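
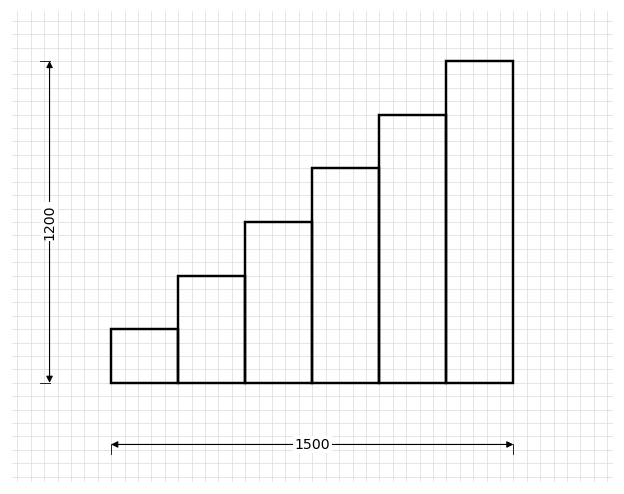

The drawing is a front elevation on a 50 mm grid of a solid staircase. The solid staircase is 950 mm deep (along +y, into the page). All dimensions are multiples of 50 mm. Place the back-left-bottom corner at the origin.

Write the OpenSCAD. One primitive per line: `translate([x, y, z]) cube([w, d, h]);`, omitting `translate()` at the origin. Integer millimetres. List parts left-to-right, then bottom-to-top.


cube([250, 950, 200]);
translate([250, 0, 0]) cube([250, 950, 400]);
translate([500, 0, 0]) cube([250, 950, 600]);
translate([750, 0, 0]) cube([250, 950, 800]);
translate([1000, 0, 0]) cube([250, 950, 1000]);
translate([1250, 0, 0]) cube([250, 950, 1200]);


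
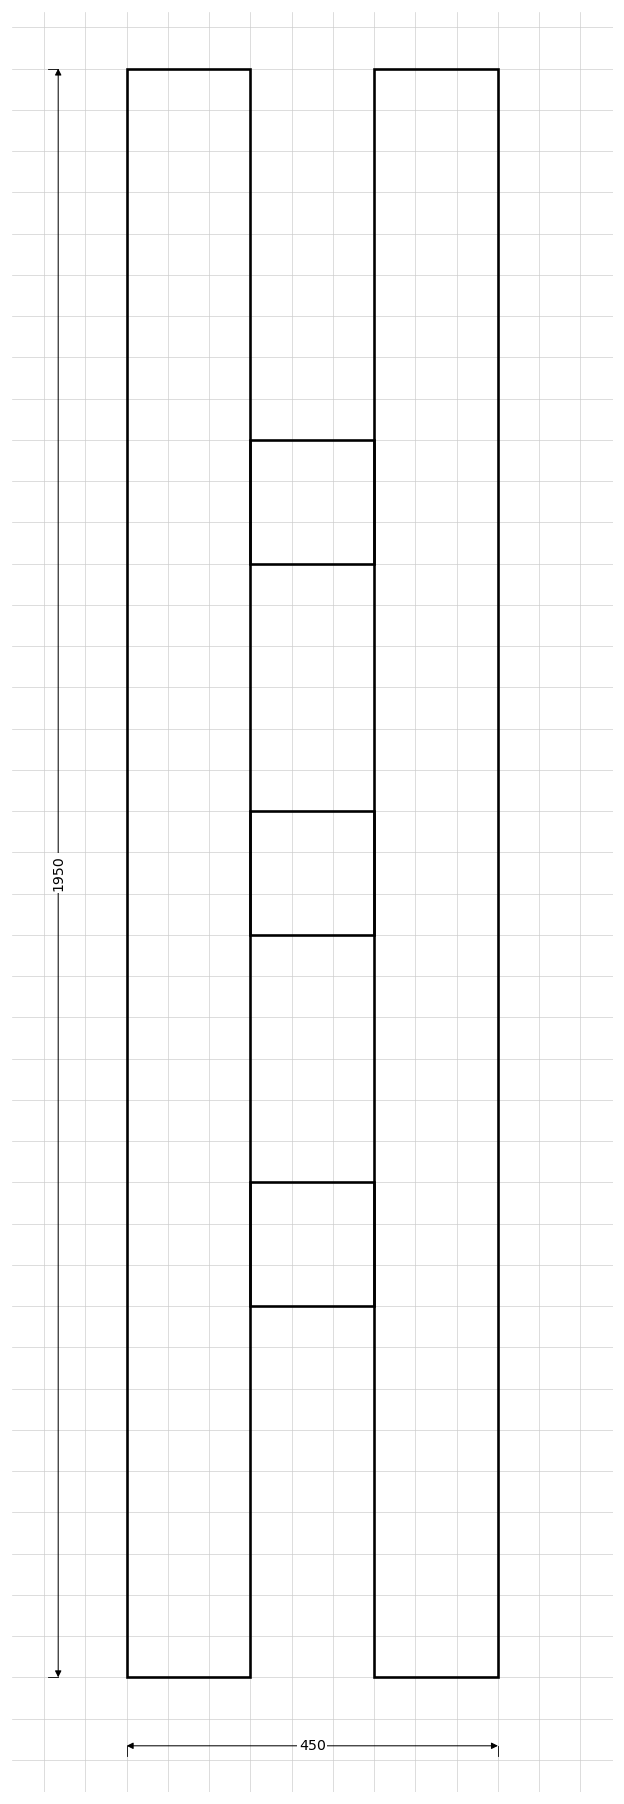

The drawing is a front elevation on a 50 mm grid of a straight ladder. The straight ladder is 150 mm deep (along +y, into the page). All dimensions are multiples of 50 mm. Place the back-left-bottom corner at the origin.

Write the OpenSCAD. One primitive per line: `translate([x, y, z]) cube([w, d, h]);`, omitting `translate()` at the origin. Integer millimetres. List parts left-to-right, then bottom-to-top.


cube([150, 150, 1950]);
translate([150, 0, 450]) cube([150, 150, 150]);
translate([150, 0, 900]) cube([150, 150, 150]);
translate([150, 0, 1350]) cube([150, 150, 150]);
translate([300, 0, 0]) cube([150, 150, 1950]);


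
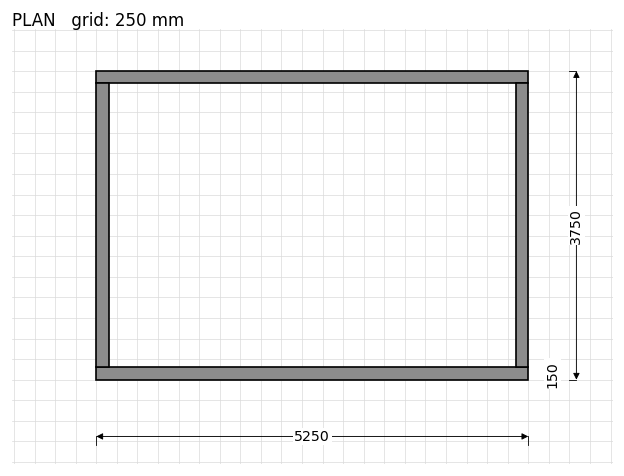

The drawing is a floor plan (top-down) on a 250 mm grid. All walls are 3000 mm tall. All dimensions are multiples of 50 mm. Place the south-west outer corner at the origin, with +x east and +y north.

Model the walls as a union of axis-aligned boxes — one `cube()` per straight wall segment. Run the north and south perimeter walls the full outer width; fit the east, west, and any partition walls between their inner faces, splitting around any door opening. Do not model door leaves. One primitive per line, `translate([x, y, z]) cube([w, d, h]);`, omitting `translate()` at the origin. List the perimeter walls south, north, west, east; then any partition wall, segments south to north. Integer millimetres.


cube([5250, 150, 3000]);
translate([0, 3600, 0]) cube([5250, 150, 3000]);
translate([0, 150, 0]) cube([150, 3450, 3000]);
translate([5100, 150, 0]) cube([150, 3450, 3000]);


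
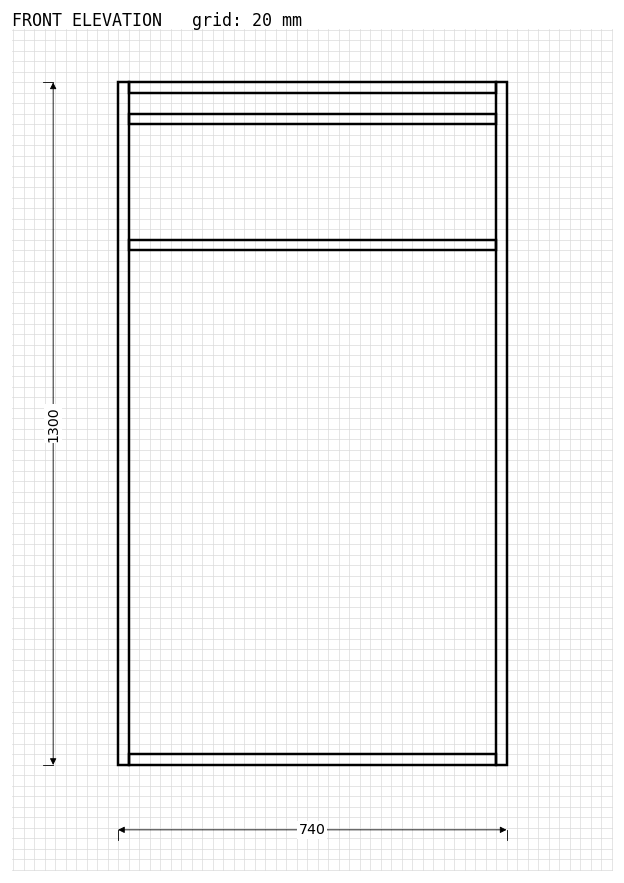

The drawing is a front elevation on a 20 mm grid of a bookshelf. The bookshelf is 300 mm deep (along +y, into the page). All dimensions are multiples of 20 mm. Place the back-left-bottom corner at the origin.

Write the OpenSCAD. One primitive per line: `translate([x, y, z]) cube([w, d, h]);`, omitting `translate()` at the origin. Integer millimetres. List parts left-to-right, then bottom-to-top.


cube([20, 300, 1300]);
translate([20, 0, 0]) cube([700, 300, 20]);
translate([20, 0, 980]) cube([700, 300, 20]);
translate([20, 0, 1220]) cube([700, 300, 20]);
translate([20, 0, 1280]) cube([700, 300, 20]);
translate([720, 0, 0]) cube([20, 300, 1300]);


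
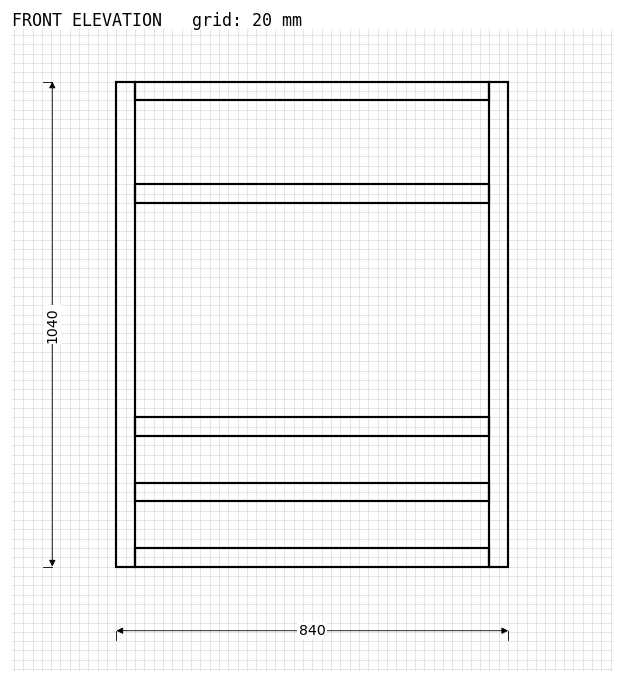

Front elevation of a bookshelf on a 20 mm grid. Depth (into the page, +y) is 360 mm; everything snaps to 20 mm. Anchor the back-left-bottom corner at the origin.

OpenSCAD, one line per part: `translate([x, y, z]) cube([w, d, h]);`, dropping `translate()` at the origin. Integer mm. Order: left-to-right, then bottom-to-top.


cube([40, 360, 1040]);
translate([40, 0, 0]) cube([760, 360, 40]);
translate([40, 0, 140]) cube([760, 360, 40]);
translate([40, 0, 280]) cube([760, 360, 40]);
translate([40, 0, 780]) cube([760, 360, 40]);
translate([40, 0, 1000]) cube([760, 360, 40]);
translate([800, 0, 0]) cube([40, 360, 1040]);


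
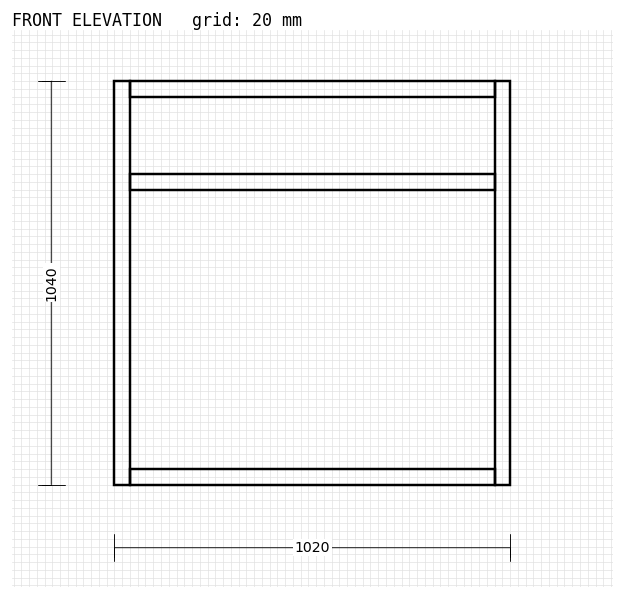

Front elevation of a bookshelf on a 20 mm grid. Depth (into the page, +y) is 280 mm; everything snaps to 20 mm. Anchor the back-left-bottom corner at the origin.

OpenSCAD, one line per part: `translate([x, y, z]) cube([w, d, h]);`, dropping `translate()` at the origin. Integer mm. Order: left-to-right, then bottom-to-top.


cube([40, 280, 1040]);
translate([40, 0, 0]) cube([940, 280, 40]);
translate([40, 0, 760]) cube([940, 280, 40]);
translate([40, 0, 1000]) cube([940, 280, 40]);
translate([980, 0, 0]) cube([40, 280, 1040]);


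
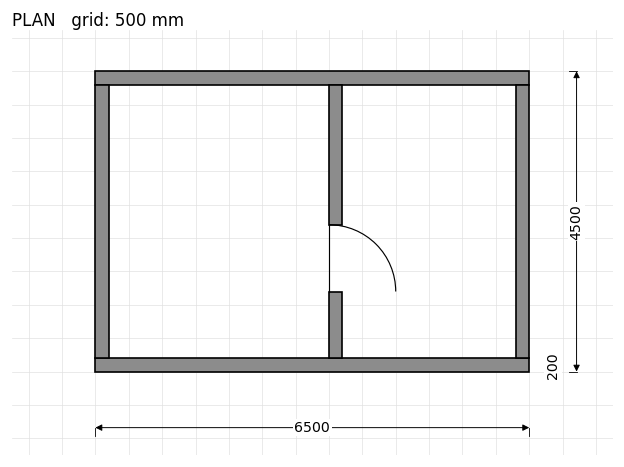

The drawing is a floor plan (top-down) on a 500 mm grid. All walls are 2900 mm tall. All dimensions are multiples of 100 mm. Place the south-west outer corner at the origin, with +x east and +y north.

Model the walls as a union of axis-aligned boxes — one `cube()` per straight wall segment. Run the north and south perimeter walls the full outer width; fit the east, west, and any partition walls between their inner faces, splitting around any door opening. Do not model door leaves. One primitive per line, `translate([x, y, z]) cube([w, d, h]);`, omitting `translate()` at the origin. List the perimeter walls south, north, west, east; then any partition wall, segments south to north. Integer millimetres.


cube([6500, 200, 2900]);
translate([0, 4300, 0]) cube([6500, 200, 2900]);
translate([0, 200, 0]) cube([200, 4100, 2900]);
translate([6300, 200, 0]) cube([200, 4100, 2900]);
translate([3500, 200, 0]) cube([200, 1000, 2900]);
translate([3500, 2200, 0]) cube([200, 2100, 2900]);


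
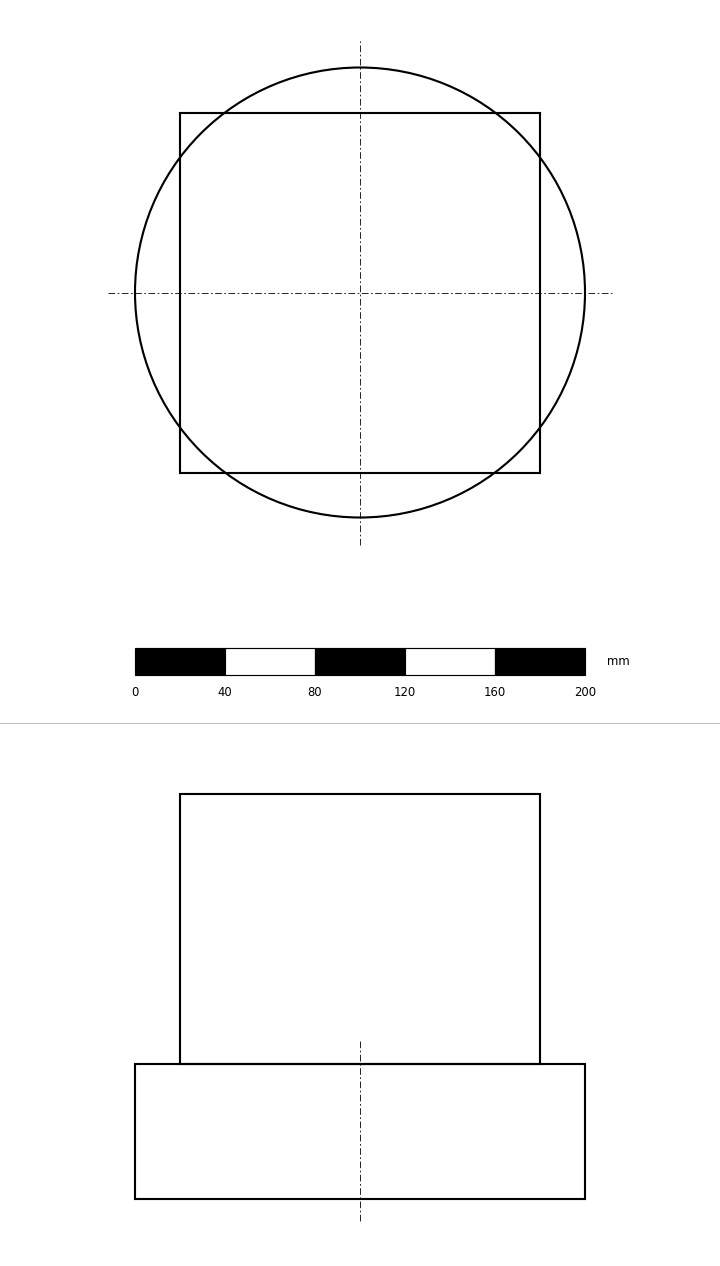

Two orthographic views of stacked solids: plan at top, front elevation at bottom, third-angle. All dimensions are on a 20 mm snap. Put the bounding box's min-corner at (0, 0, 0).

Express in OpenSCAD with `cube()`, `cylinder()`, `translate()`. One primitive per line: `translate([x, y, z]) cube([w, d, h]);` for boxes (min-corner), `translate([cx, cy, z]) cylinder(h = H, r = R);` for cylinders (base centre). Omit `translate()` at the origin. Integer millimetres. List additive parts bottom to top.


translate([100, 100, 0]) cylinder(h = 60, r = 100);
translate([20, 20, 60]) cube([160, 160, 120]);


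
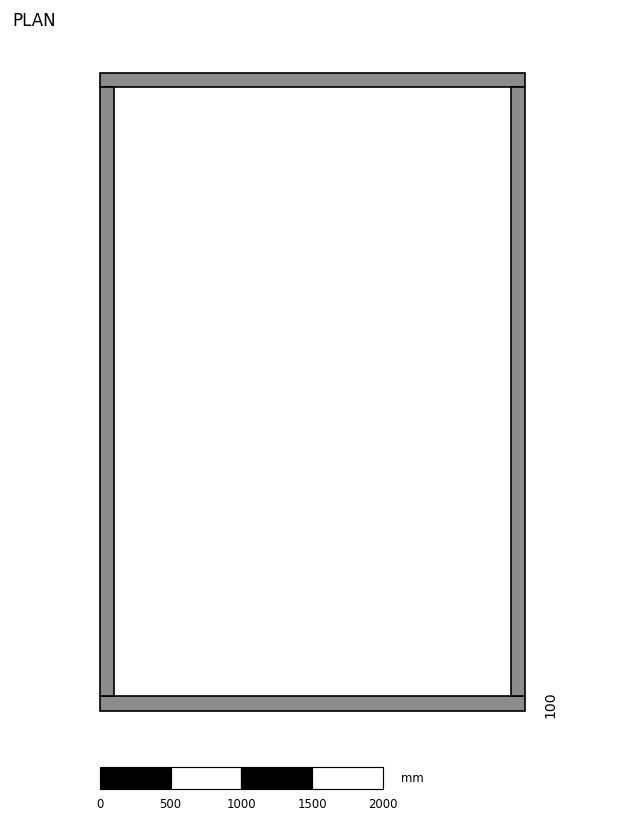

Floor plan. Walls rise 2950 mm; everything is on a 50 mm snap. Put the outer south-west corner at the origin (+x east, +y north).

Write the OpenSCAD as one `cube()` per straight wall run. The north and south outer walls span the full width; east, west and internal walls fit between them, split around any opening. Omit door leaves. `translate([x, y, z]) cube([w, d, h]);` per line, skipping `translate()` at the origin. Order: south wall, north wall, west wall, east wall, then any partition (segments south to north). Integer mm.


cube([3000, 100, 2950]);
translate([0, 4400, 0]) cube([3000, 100, 2950]);
translate([0, 100, 0]) cube([100, 4300, 2950]);
translate([2900, 100, 0]) cube([100, 4300, 2950]);


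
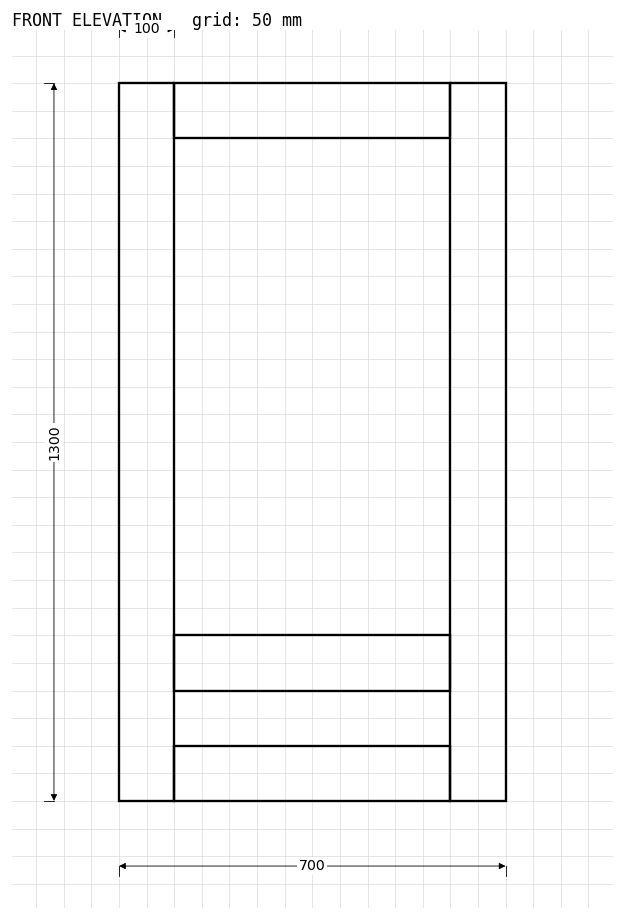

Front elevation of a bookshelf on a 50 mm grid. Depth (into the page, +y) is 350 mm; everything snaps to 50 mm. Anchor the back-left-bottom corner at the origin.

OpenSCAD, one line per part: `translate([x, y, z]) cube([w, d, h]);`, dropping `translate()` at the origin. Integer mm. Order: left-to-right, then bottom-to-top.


cube([100, 350, 1300]);
translate([100, 0, 0]) cube([500, 350, 100]);
translate([100, 0, 200]) cube([500, 350, 100]);
translate([100, 0, 1200]) cube([500, 350, 100]);
translate([600, 0, 0]) cube([100, 350, 1300]);


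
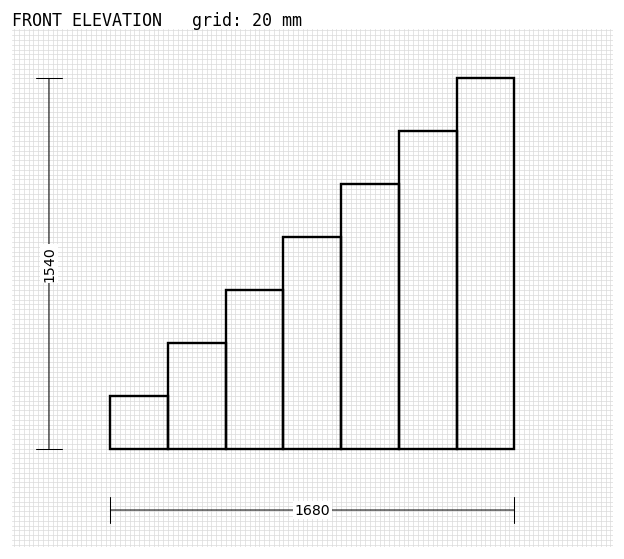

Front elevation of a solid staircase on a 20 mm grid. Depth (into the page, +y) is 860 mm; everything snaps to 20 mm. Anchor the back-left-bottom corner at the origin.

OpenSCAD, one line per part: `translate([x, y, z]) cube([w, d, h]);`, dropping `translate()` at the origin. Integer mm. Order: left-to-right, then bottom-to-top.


cube([240, 860, 220]);
translate([240, 0, 0]) cube([240, 860, 440]);
translate([480, 0, 0]) cube([240, 860, 660]);
translate([720, 0, 0]) cube([240, 860, 880]);
translate([960, 0, 0]) cube([240, 860, 1100]);
translate([1200, 0, 0]) cube([240, 860, 1320]);
translate([1440, 0, 0]) cube([240, 860, 1540]);


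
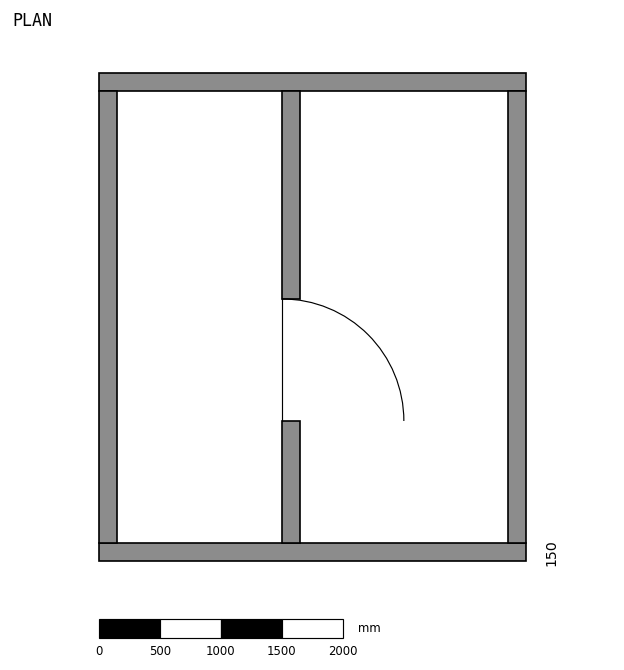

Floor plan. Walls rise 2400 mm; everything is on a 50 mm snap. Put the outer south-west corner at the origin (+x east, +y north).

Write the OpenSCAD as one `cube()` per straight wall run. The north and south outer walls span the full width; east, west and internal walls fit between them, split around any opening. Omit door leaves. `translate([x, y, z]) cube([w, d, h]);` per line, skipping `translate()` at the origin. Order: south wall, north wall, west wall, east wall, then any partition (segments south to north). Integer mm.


cube([3500, 150, 2400]);
translate([0, 3850, 0]) cube([3500, 150, 2400]);
translate([0, 150, 0]) cube([150, 3700, 2400]);
translate([3350, 150, 0]) cube([150, 3700, 2400]);
translate([1500, 150, 0]) cube([150, 1000, 2400]);
translate([1500, 2150, 0]) cube([150, 1700, 2400]);


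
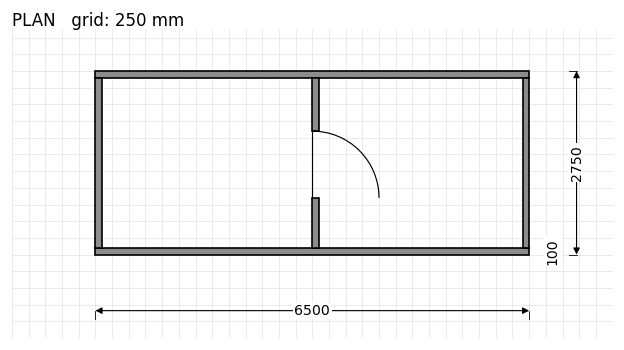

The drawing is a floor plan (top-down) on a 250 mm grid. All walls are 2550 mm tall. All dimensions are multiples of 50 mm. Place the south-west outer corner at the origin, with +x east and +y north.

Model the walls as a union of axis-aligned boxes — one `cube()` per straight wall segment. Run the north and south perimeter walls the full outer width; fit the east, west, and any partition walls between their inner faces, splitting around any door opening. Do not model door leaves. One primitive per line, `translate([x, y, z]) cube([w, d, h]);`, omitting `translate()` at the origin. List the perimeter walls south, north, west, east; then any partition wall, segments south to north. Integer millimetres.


cube([6500, 100, 2550]);
translate([0, 2650, 0]) cube([6500, 100, 2550]);
translate([0, 100, 0]) cube([100, 2550, 2550]);
translate([6400, 100, 0]) cube([100, 2550, 2550]);
translate([3250, 100, 0]) cube([100, 750, 2550]);
translate([3250, 1850, 0]) cube([100, 800, 2550]);


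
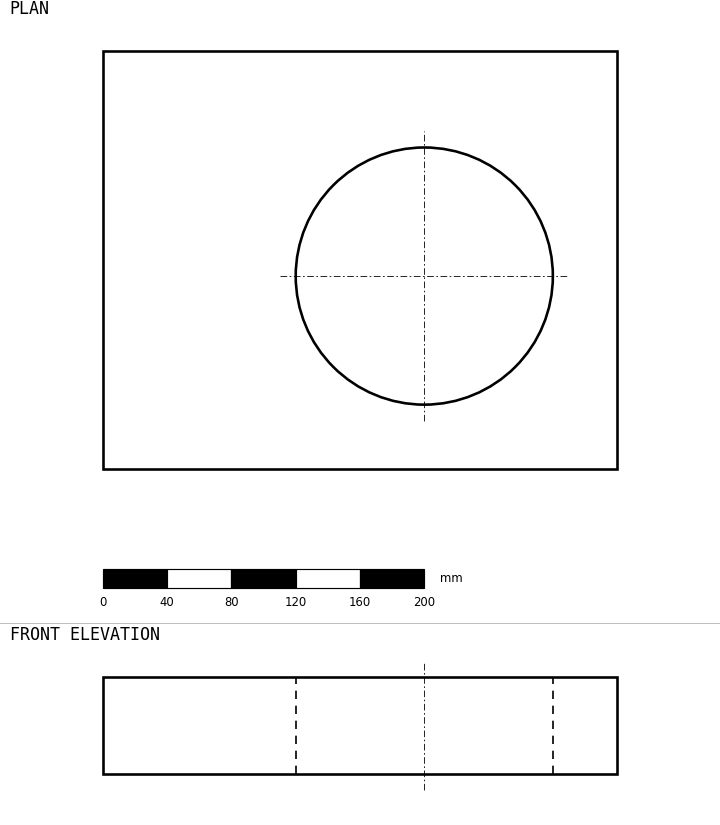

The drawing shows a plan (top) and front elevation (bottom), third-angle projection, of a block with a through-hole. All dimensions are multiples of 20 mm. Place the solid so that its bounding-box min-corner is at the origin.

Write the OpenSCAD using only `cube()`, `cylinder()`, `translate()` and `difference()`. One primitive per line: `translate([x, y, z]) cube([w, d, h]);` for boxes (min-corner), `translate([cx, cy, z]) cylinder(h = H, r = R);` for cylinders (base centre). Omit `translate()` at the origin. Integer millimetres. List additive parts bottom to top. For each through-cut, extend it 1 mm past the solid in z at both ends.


difference() {
  cube([320, 260, 60]);
  translate([200, 120, -1]) cylinder(h = 62, r = 80);
}


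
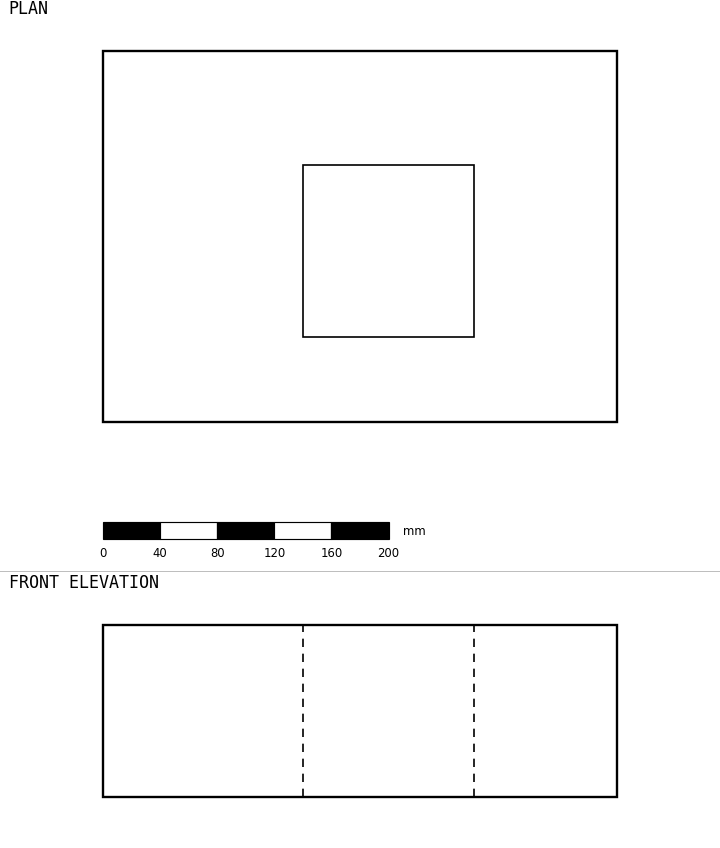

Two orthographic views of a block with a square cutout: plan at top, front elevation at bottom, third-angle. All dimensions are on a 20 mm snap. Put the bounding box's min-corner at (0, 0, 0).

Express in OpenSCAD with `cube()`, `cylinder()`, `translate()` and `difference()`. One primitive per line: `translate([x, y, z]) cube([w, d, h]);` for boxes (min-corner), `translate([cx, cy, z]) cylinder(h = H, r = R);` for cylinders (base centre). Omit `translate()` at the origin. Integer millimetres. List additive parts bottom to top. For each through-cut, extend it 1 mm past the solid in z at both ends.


difference() {
  cube([360, 260, 120]);
  translate([140, 60, -1]) cube([120, 120, 122]);
}


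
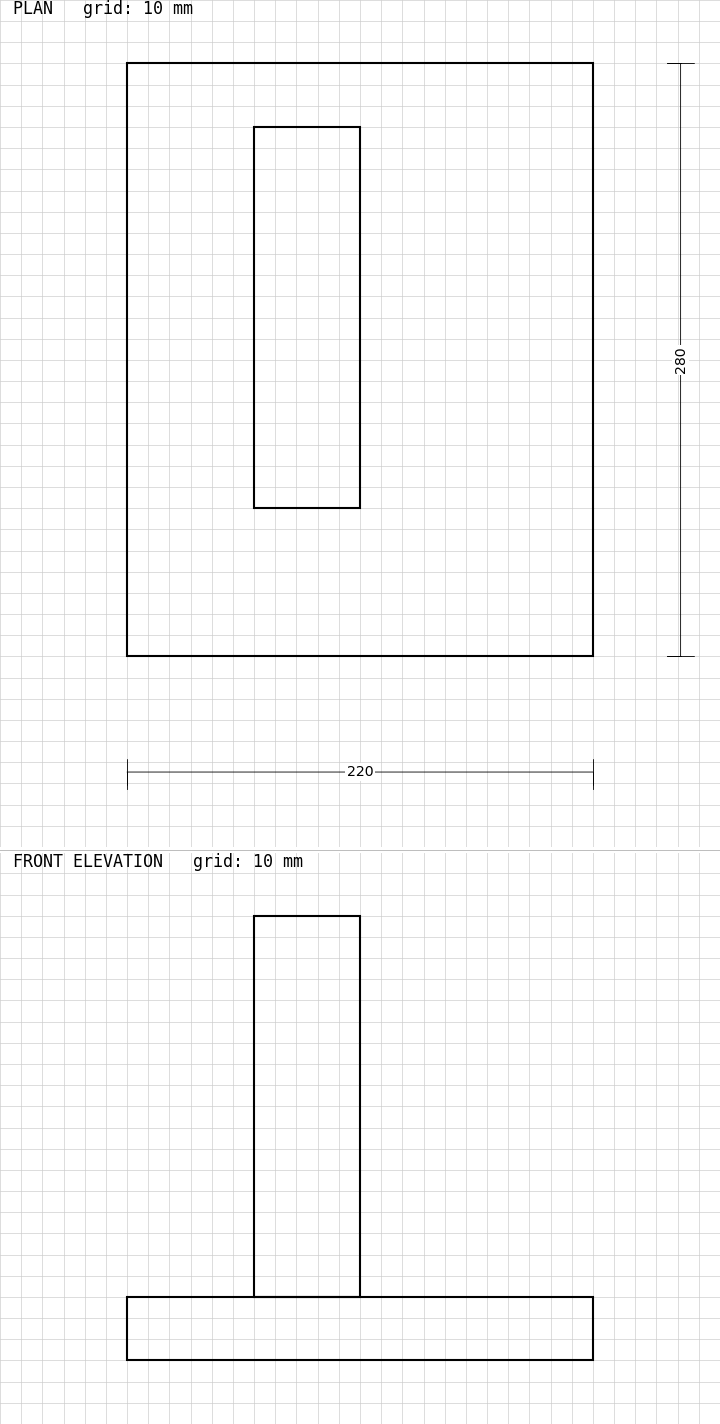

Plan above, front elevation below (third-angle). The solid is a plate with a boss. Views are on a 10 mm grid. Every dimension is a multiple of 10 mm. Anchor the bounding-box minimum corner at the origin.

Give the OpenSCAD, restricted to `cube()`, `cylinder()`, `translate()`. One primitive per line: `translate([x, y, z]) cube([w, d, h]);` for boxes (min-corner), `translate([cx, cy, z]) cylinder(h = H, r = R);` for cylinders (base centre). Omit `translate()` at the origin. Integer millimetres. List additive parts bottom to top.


cube([220, 280, 30]);
translate([60, 70, 30]) cube([50, 180, 180]);


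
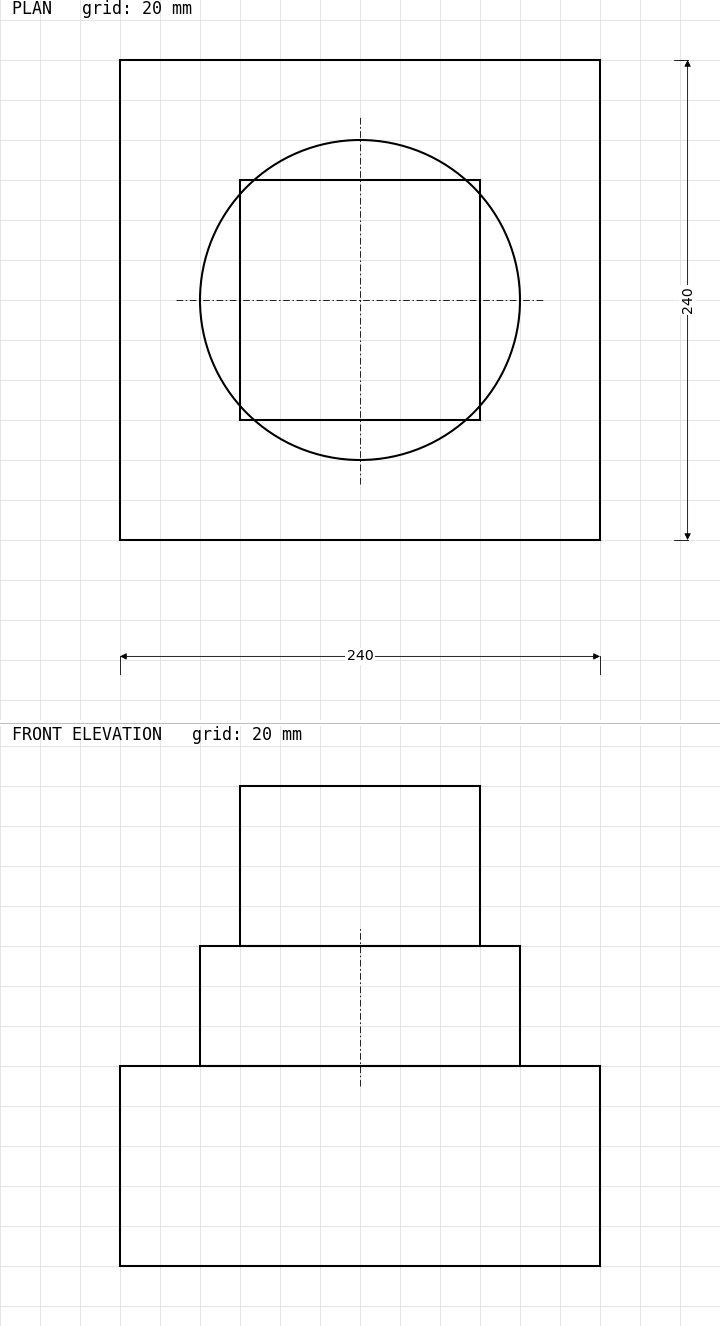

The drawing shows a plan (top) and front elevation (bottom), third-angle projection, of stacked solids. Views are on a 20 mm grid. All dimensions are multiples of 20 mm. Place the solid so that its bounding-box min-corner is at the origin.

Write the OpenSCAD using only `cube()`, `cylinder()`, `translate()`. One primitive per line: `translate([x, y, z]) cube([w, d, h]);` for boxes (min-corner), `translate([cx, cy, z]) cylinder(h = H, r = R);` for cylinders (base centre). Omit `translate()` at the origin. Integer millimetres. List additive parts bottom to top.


cube([240, 240, 100]);
translate([120, 120, 100]) cylinder(h = 60, r = 80);
translate([60, 60, 160]) cube([120, 120, 80]);


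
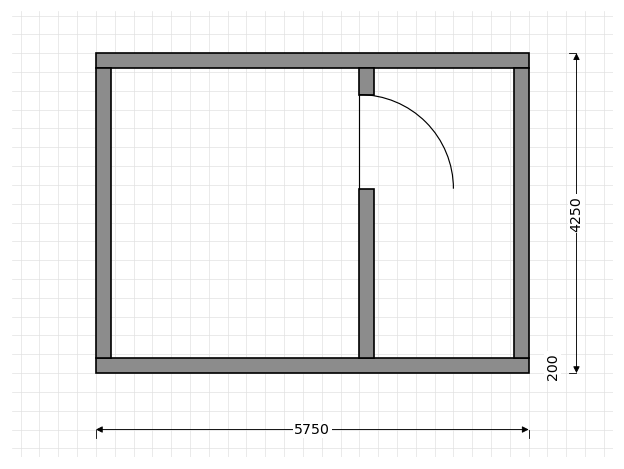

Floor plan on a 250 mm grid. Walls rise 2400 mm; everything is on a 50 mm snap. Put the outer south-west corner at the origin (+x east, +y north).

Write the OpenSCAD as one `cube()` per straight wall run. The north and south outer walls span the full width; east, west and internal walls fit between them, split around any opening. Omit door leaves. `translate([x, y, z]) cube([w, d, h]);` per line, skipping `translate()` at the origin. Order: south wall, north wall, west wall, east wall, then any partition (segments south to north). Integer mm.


cube([5750, 200, 2400]);
translate([0, 4050, 0]) cube([5750, 200, 2400]);
translate([0, 200, 0]) cube([200, 3850, 2400]);
translate([5550, 200, 0]) cube([200, 3850, 2400]);
translate([3500, 200, 0]) cube([200, 2250, 2400]);
translate([3500, 3700, 0]) cube([200, 350, 2400]);


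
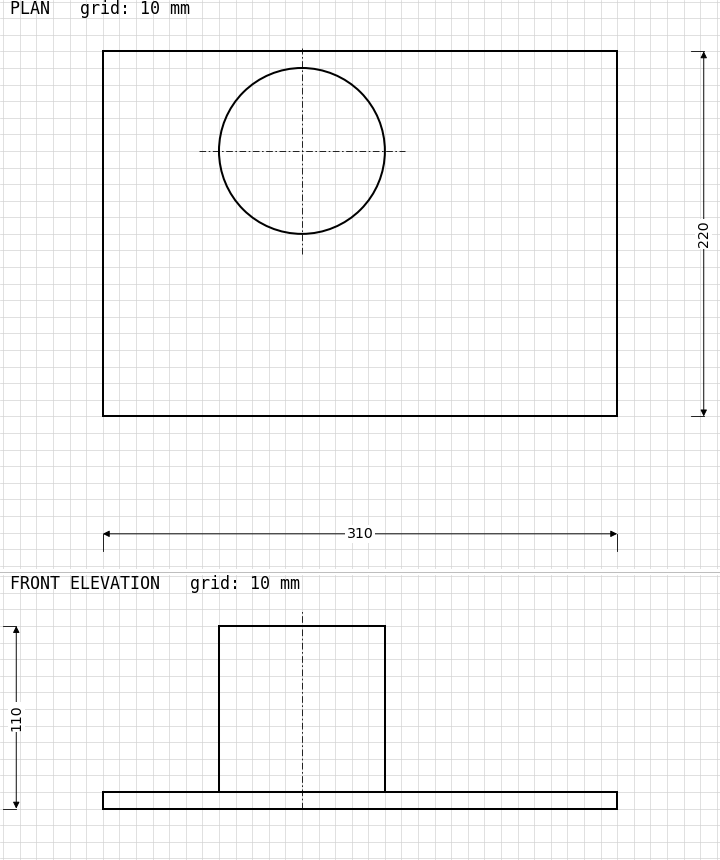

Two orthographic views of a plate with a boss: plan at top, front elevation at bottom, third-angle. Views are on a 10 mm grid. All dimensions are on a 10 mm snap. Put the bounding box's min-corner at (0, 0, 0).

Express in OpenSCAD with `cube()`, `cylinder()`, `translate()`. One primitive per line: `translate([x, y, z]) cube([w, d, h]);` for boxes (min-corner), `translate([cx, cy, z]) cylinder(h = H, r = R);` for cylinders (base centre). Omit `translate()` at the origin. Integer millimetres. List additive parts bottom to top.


cube([310, 220, 10]);
translate([120, 160, 10]) cylinder(h = 100, r = 50);


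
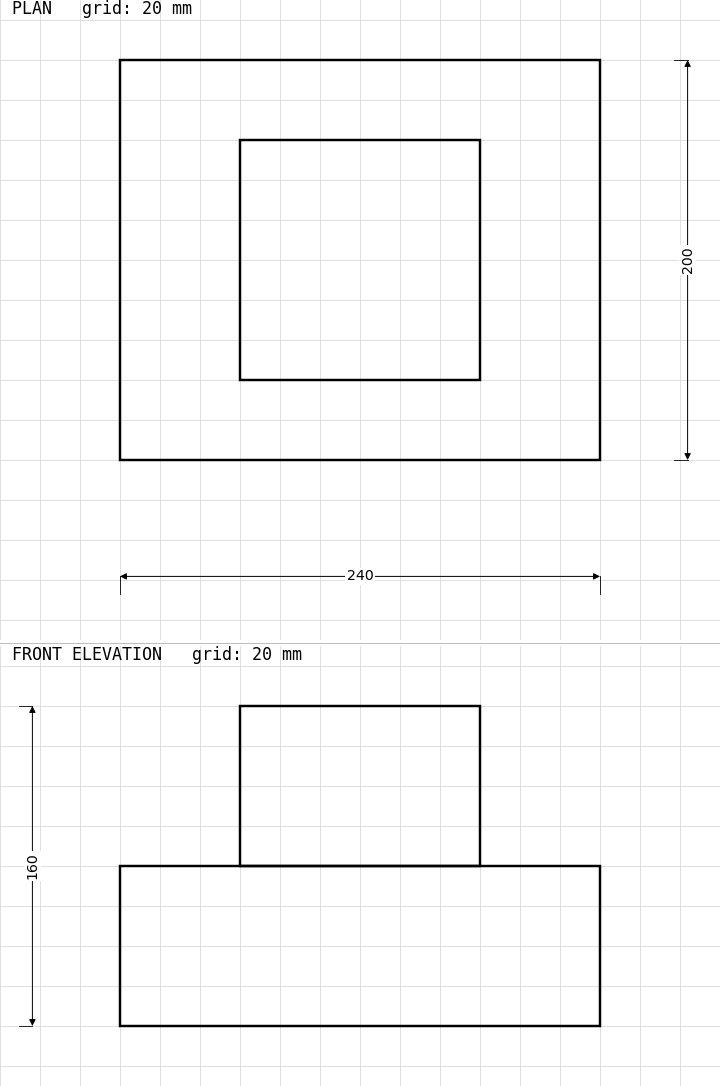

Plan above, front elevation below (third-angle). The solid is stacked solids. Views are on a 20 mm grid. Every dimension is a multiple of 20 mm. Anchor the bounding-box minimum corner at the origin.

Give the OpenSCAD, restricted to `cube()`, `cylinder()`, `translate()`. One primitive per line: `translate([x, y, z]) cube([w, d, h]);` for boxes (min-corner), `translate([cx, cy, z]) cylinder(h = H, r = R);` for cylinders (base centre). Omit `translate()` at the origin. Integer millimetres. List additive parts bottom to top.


cube([240, 200, 80]);
translate([60, 40, 80]) cube([120, 120, 80]);


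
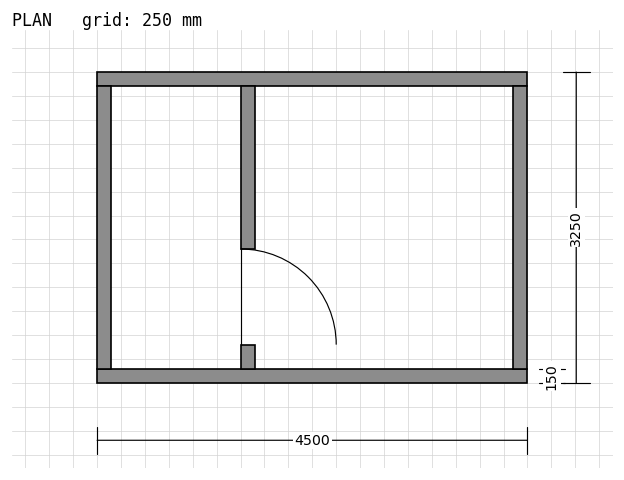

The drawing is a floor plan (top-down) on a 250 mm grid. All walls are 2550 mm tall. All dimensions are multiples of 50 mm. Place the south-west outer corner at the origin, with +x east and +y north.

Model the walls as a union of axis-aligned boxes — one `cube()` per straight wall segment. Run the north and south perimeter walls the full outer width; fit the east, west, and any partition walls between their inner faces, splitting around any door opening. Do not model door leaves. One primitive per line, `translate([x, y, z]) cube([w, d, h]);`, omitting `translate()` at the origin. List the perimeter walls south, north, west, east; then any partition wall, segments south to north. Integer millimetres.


cube([4500, 150, 2550]);
translate([0, 3100, 0]) cube([4500, 150, 2550]);
translate([0, 150, 0]) cube([150, 2950, 2550]);
translate([4350, 150, 0]) cube([150, 2950, 2550]);
translate([1500, 150, 0]) cube([150, 250, 2550]);
translate([1500, 1400, 0]) cube([150, 1700, 2550]);


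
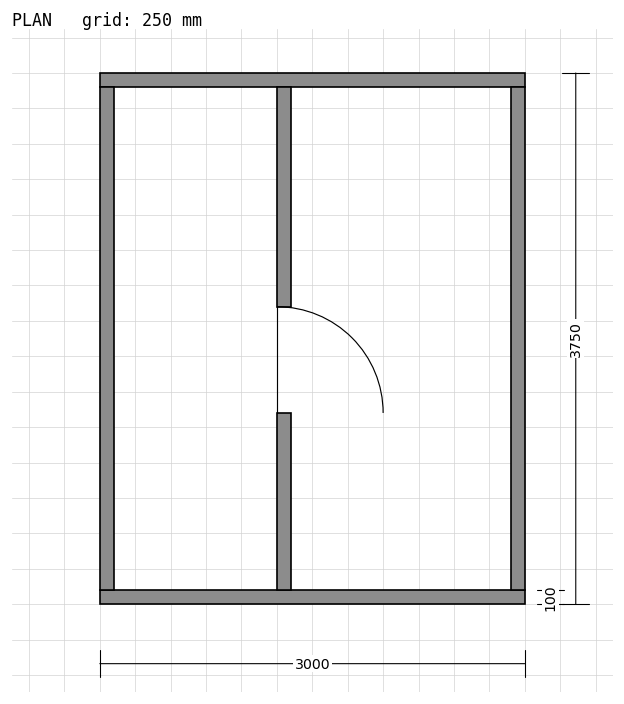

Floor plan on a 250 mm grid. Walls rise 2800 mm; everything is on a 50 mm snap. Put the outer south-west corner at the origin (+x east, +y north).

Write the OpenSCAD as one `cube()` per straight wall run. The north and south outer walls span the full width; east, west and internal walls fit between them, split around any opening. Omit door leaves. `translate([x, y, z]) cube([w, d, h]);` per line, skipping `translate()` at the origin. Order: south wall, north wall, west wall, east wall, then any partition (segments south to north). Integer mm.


cube([3000, 100, 2800]);
translate([0, 3650, 0]) cube([3000, 100, 2800]);
translate([0, 100, 0]) cube([100, 3550, 2800]);
translate([2900, 100, 0]) cube([100, 3550, 2800]);
translate([1250, 100, 0]) cube([100, 1250, 2800]);
translate([1250, 2100, 0]) cube([100, 1550, 2800]);


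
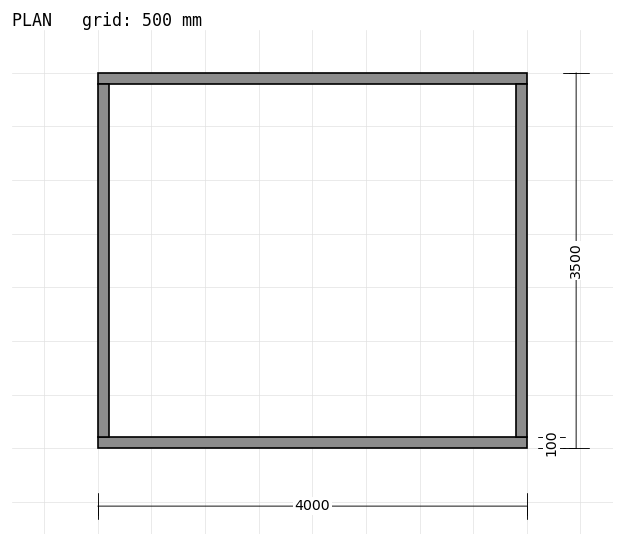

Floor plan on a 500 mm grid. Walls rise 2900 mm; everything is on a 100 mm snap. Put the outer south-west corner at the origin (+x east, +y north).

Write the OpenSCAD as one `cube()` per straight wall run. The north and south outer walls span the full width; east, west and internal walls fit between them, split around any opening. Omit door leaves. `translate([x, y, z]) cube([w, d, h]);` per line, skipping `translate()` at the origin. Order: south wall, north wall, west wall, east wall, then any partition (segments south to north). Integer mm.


cube([4000, 100, 2900]);
translate([0, 3400, 0]) cube([4000, 100, 2900]);
translate([0, 100, 0]) cube([100, 3300, 2900]);
translate([3900, 100, 0]) cube([100, 3300, 2900]);


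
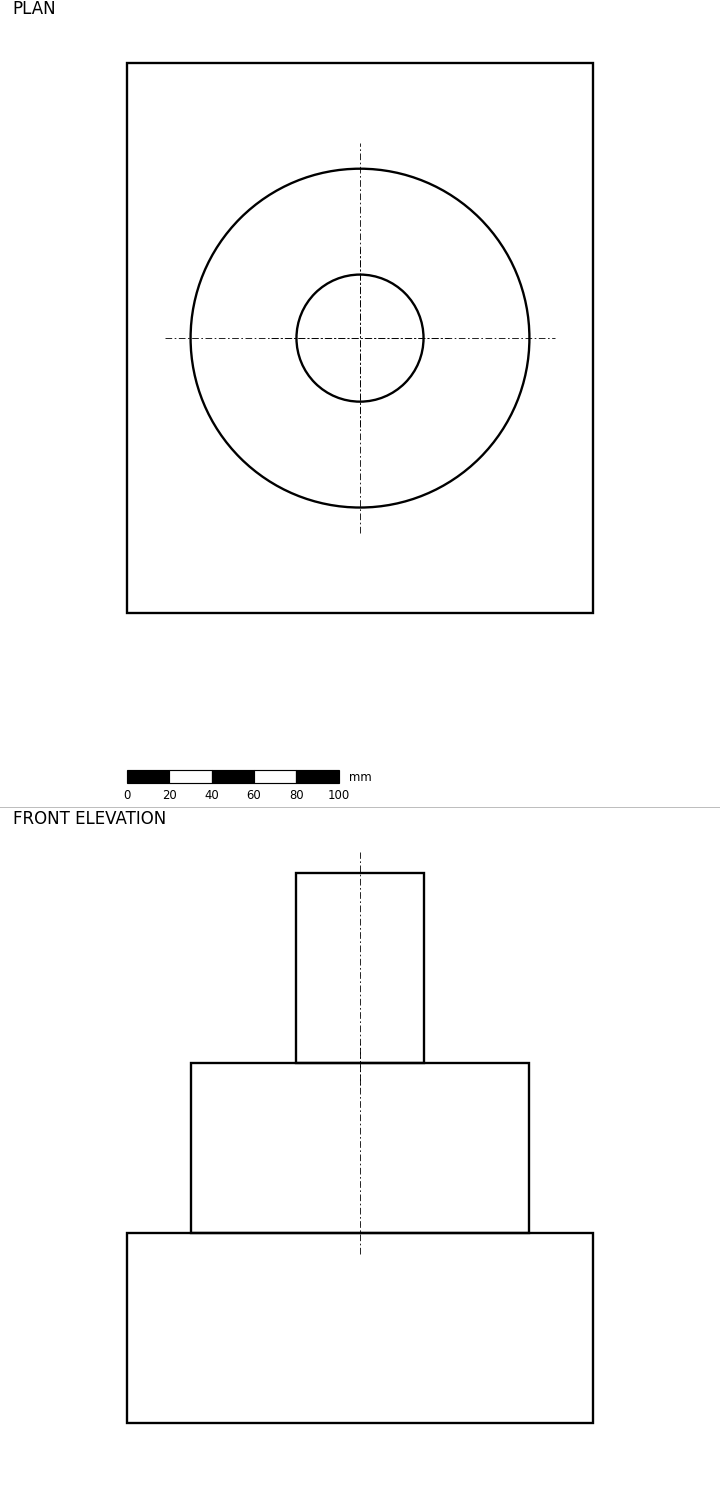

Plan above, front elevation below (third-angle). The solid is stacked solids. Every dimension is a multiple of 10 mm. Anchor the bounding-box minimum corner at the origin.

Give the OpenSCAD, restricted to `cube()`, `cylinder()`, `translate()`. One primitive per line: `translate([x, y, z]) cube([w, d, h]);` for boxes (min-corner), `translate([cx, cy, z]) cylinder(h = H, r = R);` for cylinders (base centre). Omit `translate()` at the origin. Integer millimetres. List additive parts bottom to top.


cube([220, 260, 90]);
translate([110, 130, 90]) cylinder(h = 80, r = 80);
translate([110, 130, 170]) cylinder(h = 90, r = 30);


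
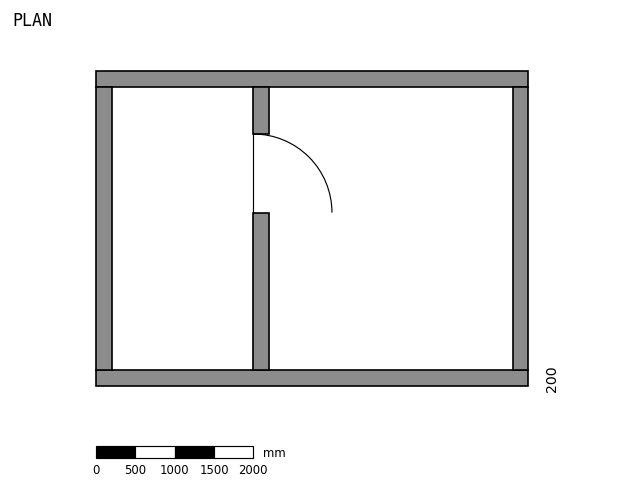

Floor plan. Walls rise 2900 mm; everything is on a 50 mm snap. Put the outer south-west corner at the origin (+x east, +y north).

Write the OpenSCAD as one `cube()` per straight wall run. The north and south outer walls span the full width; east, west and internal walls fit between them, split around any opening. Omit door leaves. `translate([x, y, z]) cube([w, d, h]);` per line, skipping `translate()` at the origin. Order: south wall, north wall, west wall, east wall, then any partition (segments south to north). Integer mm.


cube([5500, 200, 2900]);
translate([0, 3800, 0]) cube([5500, 200, 2900]);
translate([0, 200, 0]) cube([200, 3600, 2900]);
translate([5300, 200, 0]) cube([200, 3600, 2900]);
translate([2000, 200, 0]) cube([200, 2000, 2900]);
translate([2000, 3200, 0]) cube([200, 600, 2900]);


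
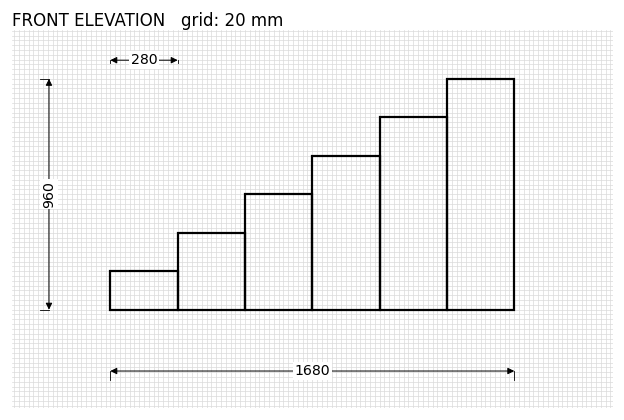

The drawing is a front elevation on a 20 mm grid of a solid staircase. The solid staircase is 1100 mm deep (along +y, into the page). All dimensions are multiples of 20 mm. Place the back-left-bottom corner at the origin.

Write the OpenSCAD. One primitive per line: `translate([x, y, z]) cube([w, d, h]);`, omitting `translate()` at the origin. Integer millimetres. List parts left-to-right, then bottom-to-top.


cube([280, 1100, 160]);
translate([280, 0, 0]) cube([280, 1100, 320]);
translate([560, 0, 0]) cube([280, 1100, 480]);
translate([840, 0, 0]) cube([280, 1100, 640]);
translate([1120, 0, 0]) cube([280, 1100, 800]);
translate([1400, 0, 0]) cube([280, 1100, 960]);


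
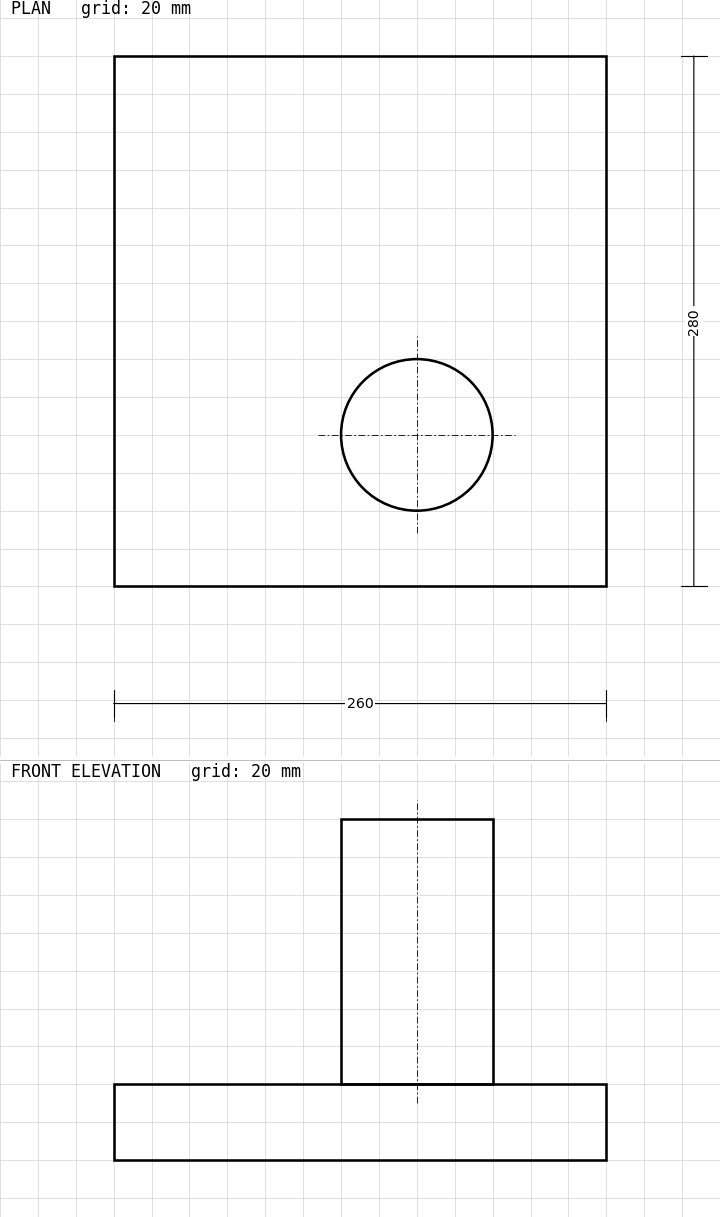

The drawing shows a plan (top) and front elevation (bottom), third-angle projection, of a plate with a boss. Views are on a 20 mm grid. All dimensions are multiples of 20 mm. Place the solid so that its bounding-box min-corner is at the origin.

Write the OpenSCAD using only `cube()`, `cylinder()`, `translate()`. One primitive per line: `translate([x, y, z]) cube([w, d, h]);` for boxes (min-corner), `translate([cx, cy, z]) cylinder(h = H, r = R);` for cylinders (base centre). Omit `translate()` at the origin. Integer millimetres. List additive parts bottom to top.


cube([260, 280, 40]);
translate([160, 80, 40]) cylinder(h = 140, r = 40);


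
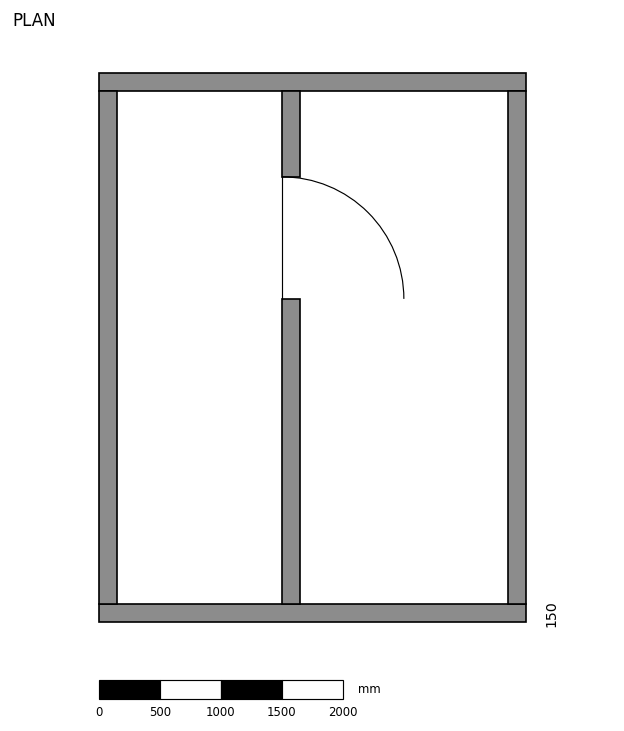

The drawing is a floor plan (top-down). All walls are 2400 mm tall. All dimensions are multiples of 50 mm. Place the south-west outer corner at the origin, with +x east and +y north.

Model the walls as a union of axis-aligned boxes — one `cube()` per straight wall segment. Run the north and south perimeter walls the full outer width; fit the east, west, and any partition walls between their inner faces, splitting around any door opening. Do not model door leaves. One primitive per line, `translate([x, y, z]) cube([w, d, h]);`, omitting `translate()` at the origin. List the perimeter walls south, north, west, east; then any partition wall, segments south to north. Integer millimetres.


cube([3500, 150, 2400]);
translate([0, 4350, 0]) cube([3500, 150, 2400]);
translate([0, 150, 0]) cube([150, 4200, 2400]);
translate([3350, 150, 0]) cube([150, 4200, 2400]);
translate([1500, 150, 0]) cube([150, 2500, 2400]);
translate([1500, 3650, 0]) cube([150, 700, 2400]);


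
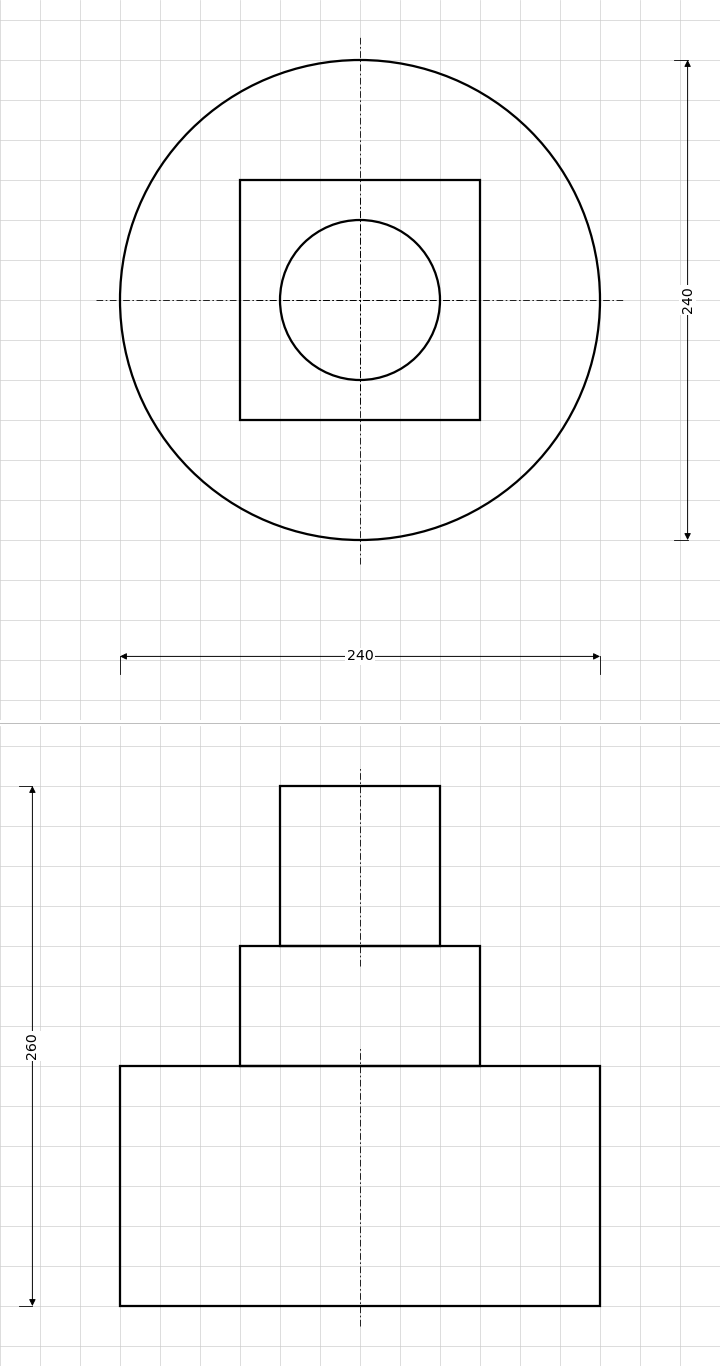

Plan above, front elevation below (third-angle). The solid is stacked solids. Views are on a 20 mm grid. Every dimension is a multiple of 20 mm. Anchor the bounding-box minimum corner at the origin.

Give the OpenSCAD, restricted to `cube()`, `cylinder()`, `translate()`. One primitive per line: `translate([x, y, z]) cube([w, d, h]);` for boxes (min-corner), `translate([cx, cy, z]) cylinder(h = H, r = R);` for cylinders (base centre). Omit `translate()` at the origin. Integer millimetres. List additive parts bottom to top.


translate([120, 120, 0]) cylinder(h = 120, r = 120);
translate([60, 60, 120]) cube([120, 120, 60]);
translate([120, 120, 180]) cylinder(h = 80, r = 40);


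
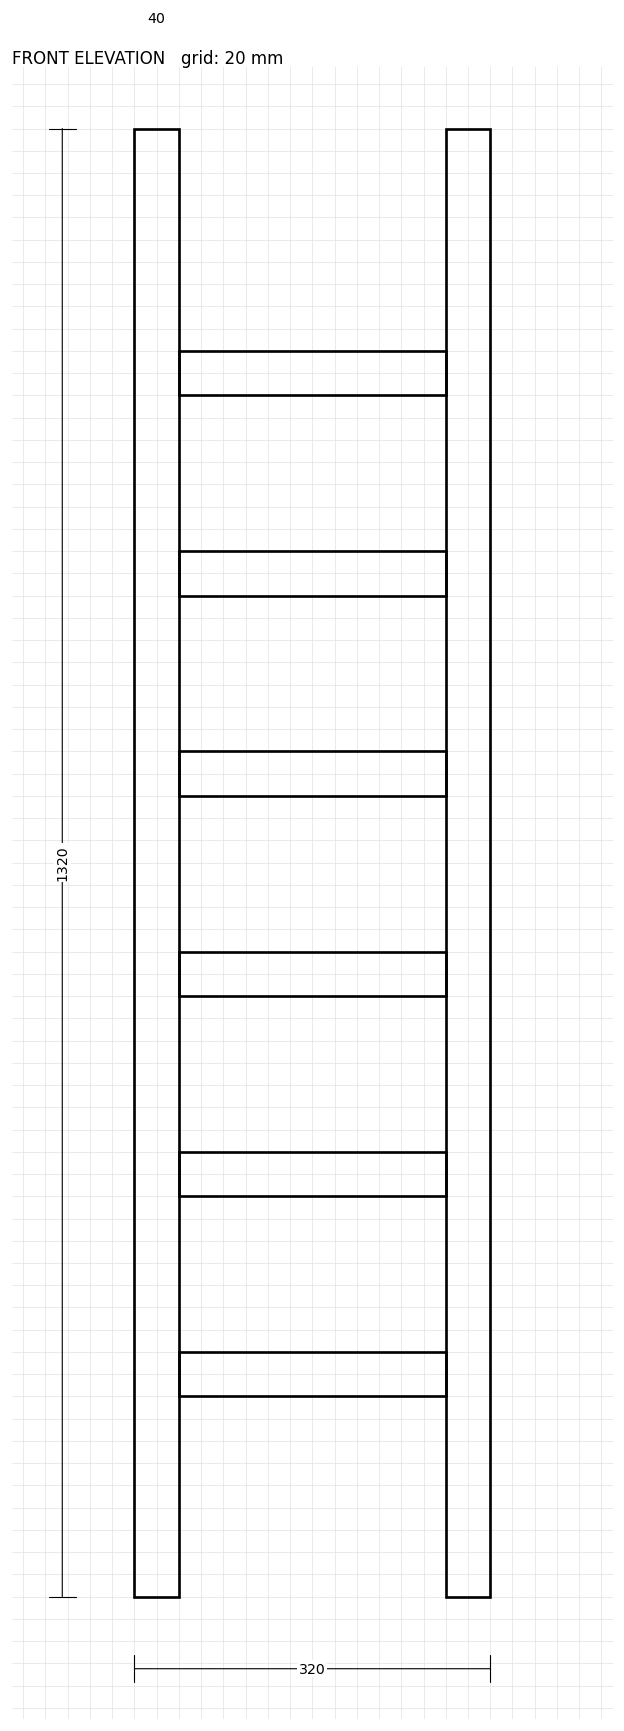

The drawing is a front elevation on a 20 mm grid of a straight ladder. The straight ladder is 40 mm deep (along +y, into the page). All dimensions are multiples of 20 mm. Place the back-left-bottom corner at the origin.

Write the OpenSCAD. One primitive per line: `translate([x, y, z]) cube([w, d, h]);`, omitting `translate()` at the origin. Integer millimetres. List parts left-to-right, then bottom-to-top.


cube([40, 40, 1320]);
translate([40, 0, 180]) cube([240, 40, 40]);
translate([40, 0, 360]) cube([240, 40, 40]);
translate([40, 0, 540]) cube([240, 40, 40]);
translate([40, 0, 720]) cube([240, 40, 40]);
translate([40, 0, 900]) cube([240, 40, 40]);
translate([40, 0, 1080]) cube([240, 40, 40]);
translate([280, 0, 0]) cube([40, 40, 1320]);


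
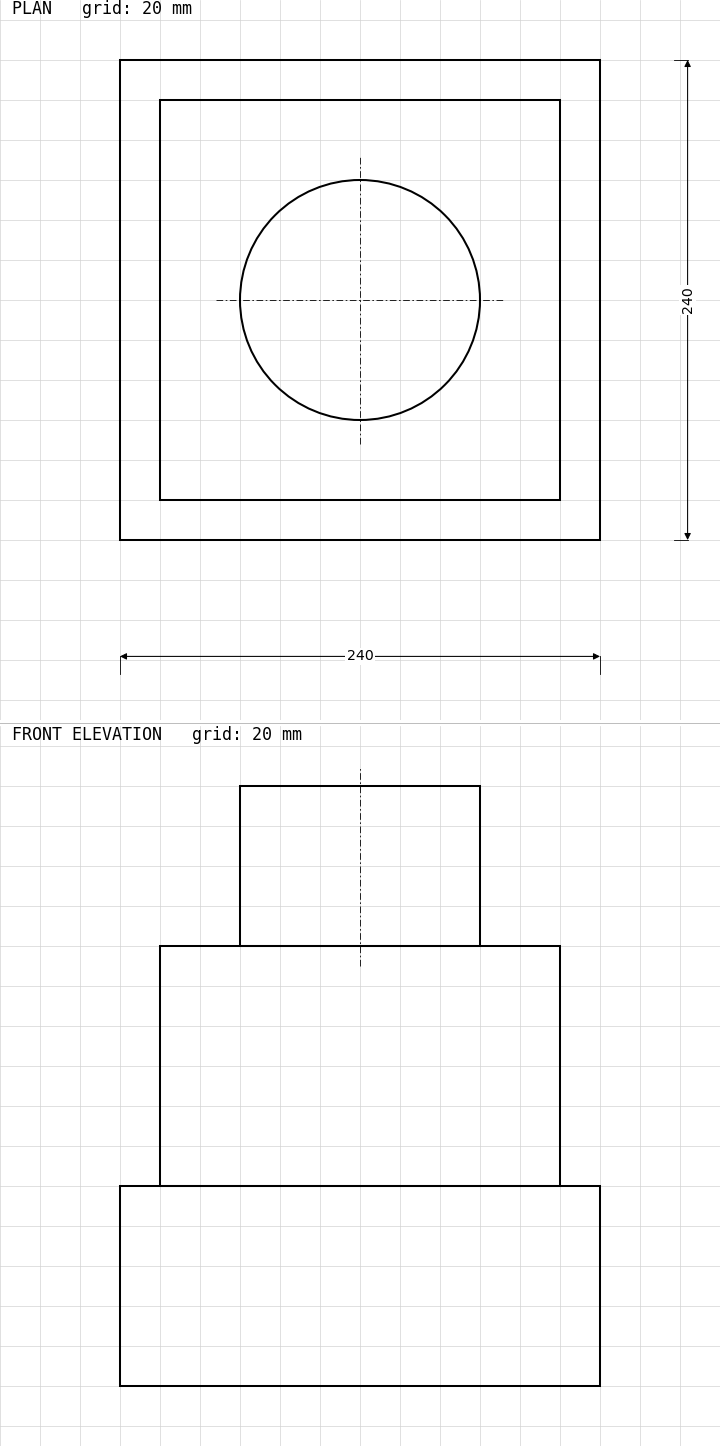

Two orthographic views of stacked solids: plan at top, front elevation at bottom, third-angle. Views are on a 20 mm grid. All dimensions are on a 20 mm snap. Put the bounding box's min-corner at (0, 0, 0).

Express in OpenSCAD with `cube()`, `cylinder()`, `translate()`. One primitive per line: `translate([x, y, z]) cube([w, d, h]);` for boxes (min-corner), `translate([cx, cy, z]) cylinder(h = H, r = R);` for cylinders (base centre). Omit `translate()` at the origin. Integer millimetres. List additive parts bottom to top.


cube([240, 240, 100]);
translate([20, 20, 100]) cube([200, 200, 120]);
translate([120, 120, 220]) cylinder(h = 80, r = 60);


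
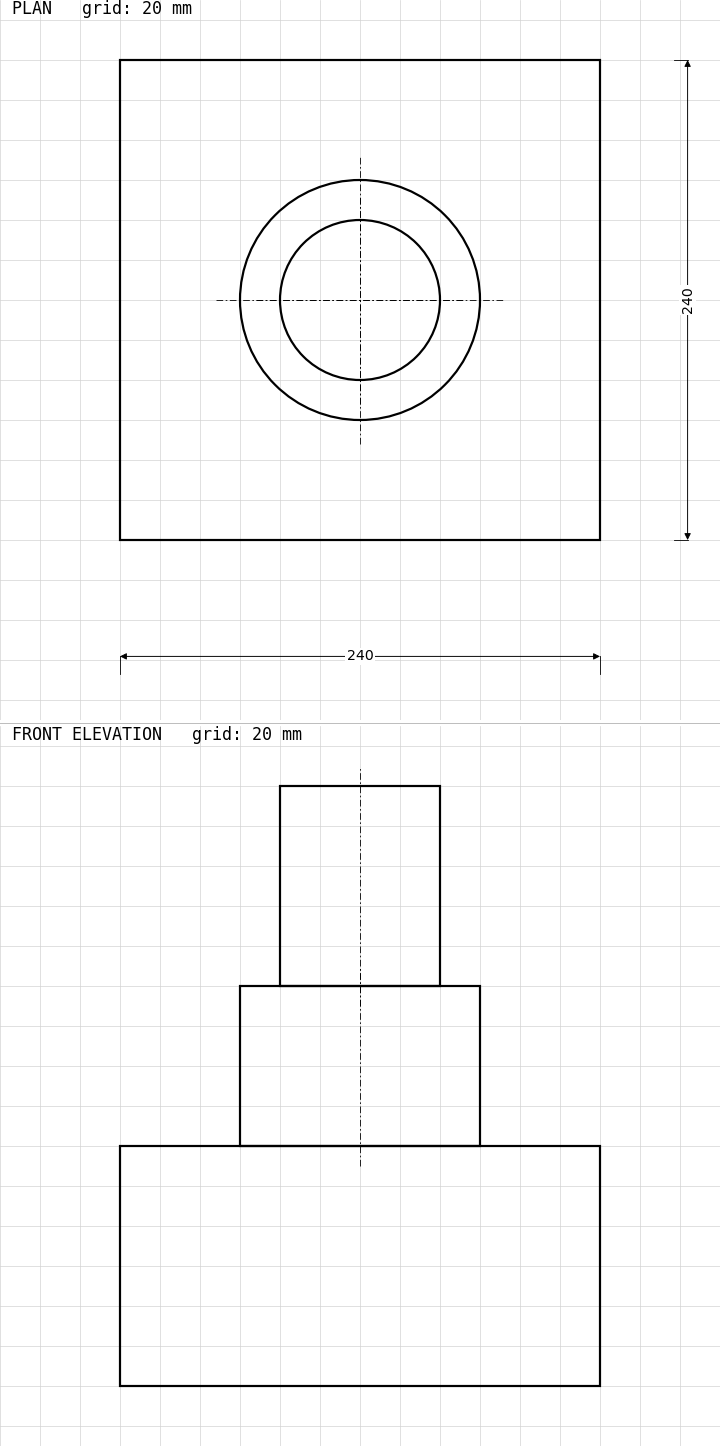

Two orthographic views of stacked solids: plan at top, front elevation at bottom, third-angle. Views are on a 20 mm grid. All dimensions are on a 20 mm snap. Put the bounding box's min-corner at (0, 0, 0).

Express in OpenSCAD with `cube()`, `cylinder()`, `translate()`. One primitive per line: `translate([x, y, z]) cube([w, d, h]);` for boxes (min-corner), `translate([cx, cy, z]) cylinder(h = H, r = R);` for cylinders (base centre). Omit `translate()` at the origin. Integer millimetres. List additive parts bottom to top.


cube([240, 240, 120]);
translate([120, 120, 120]) cylinder(h = 80, r = 60);
translate([120, 120, 200]) cylinder(h = 100, r = 40);


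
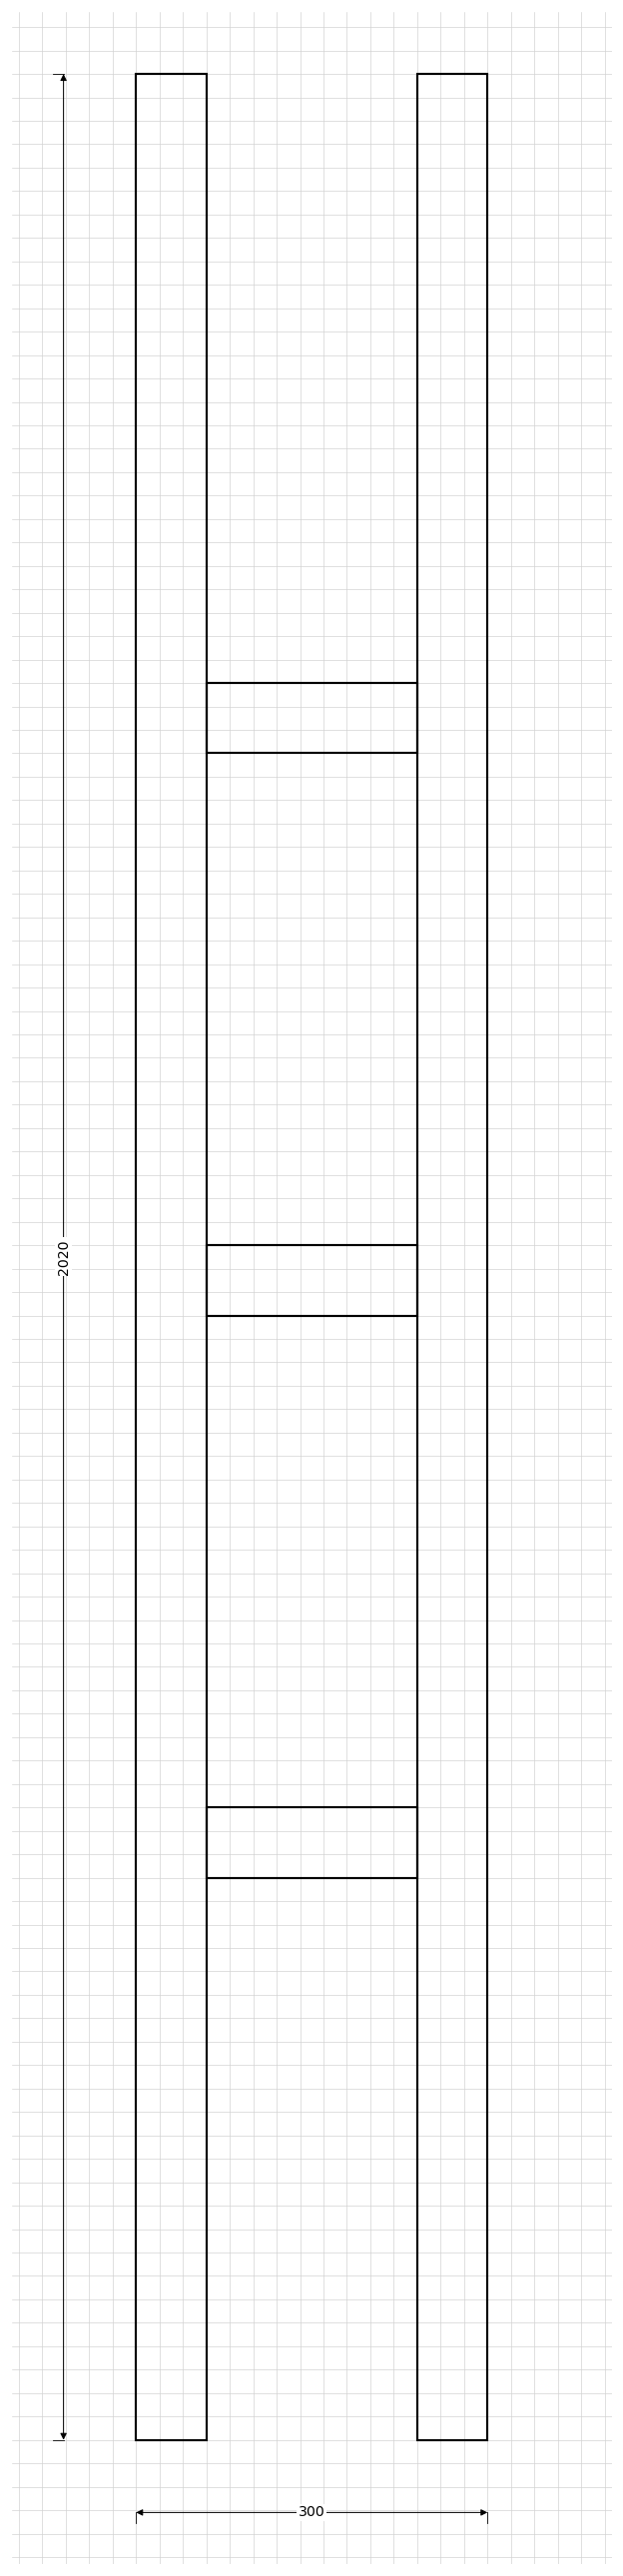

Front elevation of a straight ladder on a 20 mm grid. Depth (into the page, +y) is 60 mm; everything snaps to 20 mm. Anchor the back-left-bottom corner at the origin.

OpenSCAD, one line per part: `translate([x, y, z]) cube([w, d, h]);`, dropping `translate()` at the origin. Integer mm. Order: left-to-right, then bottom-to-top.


cube([60, 60, 2020]);
translate([60, 0, 480]) cube([180, 60, 60]);
translate([60, 0, 960]) cube([180, 60, 60]);
translate([60, 0, 1440]) cube([180, 60, 60]);
translate([240, 0, 0]) cube([60, 60, 2020]);


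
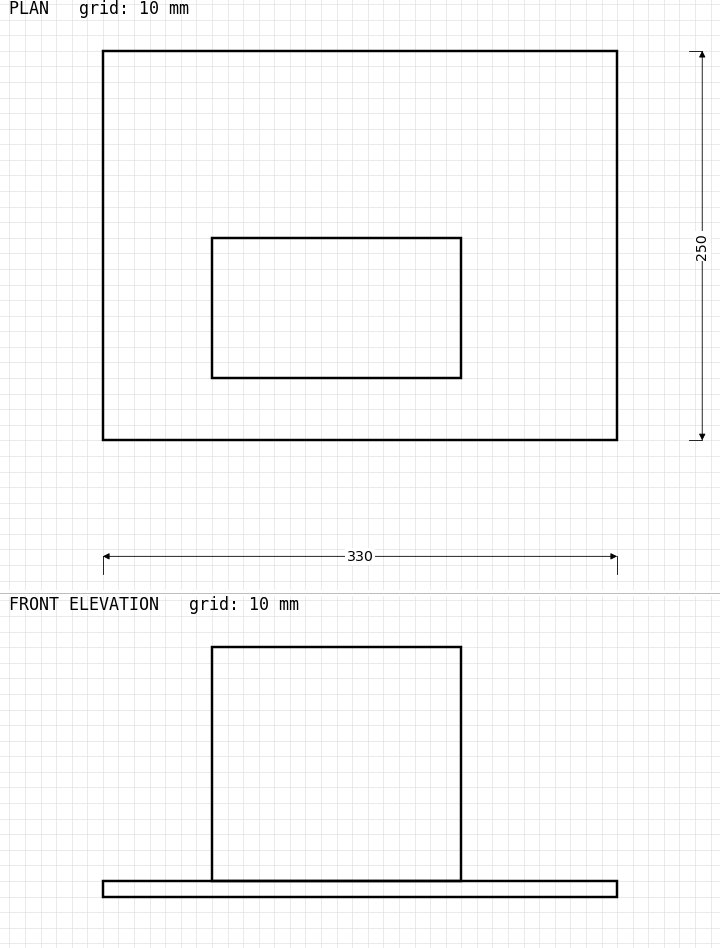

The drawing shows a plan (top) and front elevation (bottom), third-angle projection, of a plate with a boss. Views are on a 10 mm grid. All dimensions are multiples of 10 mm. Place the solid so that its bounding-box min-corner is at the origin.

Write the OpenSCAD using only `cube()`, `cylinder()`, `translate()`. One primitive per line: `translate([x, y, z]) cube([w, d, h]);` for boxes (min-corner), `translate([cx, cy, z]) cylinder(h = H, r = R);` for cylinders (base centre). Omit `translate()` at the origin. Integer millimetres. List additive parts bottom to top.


cube([330, 250, 10]);
translate([70, 40, 10]) cube([160, 90, 150]);


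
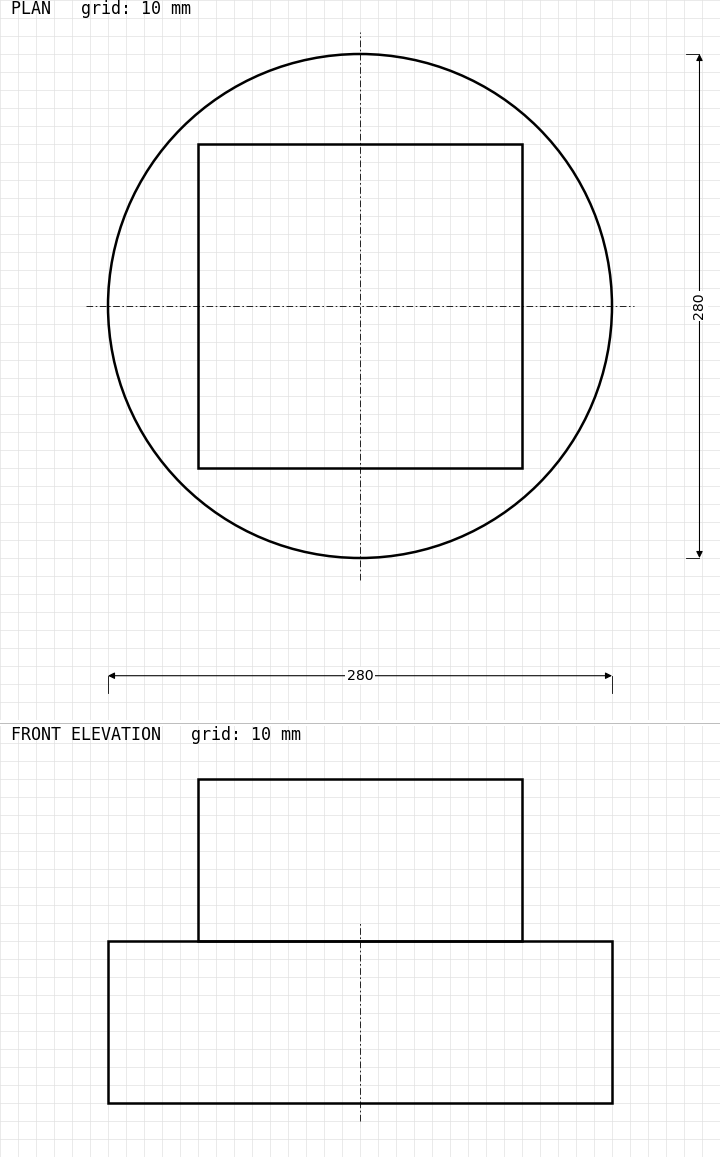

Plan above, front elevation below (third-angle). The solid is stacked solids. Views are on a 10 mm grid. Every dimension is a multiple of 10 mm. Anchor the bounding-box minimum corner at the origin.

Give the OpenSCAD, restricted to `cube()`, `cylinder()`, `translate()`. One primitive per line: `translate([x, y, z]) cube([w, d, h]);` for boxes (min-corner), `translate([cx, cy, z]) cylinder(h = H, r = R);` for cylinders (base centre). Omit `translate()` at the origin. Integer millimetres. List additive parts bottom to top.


translate([140, 140, 0]) cylinder(h = 90, r = 140);
translate([50, 50, 90]) cube([180, 180, 90]);
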